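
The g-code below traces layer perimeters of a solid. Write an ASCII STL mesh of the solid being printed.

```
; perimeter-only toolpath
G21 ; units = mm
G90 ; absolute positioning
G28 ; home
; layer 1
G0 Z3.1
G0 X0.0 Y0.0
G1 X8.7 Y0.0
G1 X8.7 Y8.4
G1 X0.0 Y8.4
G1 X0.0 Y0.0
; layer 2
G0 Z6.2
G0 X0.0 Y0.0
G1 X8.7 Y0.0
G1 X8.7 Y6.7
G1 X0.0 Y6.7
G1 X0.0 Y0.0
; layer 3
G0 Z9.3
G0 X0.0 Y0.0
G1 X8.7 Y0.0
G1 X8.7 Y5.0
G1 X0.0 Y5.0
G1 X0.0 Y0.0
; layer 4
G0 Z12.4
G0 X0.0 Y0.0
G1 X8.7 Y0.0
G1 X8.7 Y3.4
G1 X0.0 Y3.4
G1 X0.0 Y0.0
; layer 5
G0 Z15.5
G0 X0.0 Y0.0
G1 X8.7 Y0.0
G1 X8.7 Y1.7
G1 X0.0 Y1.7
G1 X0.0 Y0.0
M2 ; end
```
solid part
  facet normal 0.0000 0.0000 -1.0000
    outer loop
      vertex 8.7 10.1 0.0
      vertex 8.7 0.0 0.0
      vertex 0.0 0.0 0.0
    endloop
  endfacet
  facet normal 0.0000 0.0000 -1.0000
    outer loop
      vertex 0.0 10.1 0.0
      vertex 8.7 10.1 0.0
      vertex 0.0 0.0 0.0
    endloop
  endfacet
  facet normal 0.0000 -1.0000 0.0000
    outer loop
      vertex 0.0 0.0 0.0
      vertex 8.7 0.0 0.0
      vertex 8.7 0.0 18.6
    endloop
  endfacet
  facet normal 0.0000 -1.0000 0.0000
    outer loop
      vertex 0.0 0.0 0.0
      vertex 8.7 0.0 18.6
      vertex 0.0 0.0 18.6
    endloop
  endfacet
  facet normal 0.0000 0.8788 0.4772
    outer loop
      vertex 0.0 0.0 18.6
      vertex 8.7 0.0 18.6
      vertex 8.7 10.1 0.0
    endloop
  endfacet
  facet normal 0.0000 0.8788 0.4772
    outer loop
      vertex 0.0 0.0 18.6
      vertex 8.7 10.1 0.0
      vertex 0.0 10.1 0.0
    endloop
  endfacet
  facet normal -1.0000 0.0000 0.0000
    outer loop
      vertex 0.0 0.0 18.6
      vertex 0.0 10.1 0.0
      vertex 0.0 0.0 0.0
    endloop
  endfacet
  facet normal 1.0000 0.0000 0.0000
    outer loop
      vertex 8.7 0.0 0.0
      vertex 8.7 10.1 0.0
      vertex 8.7 0.0 18.6
    endloop
  endfacet
endsolid part

The G0 Z moves step by Δz≈3.1 mm. The G1 loops shrink linearly with z, so the solid tapers from its base footprint up to z≈18.6. Closing with a flat bottom cap and the tapered top and triangulating gives 8 facets — a wedge (ramp): 8.7 × 10.1 mm base, rising to 18.6 mm along the y=0 edge and sloping linearly to z=0 at y=10.1.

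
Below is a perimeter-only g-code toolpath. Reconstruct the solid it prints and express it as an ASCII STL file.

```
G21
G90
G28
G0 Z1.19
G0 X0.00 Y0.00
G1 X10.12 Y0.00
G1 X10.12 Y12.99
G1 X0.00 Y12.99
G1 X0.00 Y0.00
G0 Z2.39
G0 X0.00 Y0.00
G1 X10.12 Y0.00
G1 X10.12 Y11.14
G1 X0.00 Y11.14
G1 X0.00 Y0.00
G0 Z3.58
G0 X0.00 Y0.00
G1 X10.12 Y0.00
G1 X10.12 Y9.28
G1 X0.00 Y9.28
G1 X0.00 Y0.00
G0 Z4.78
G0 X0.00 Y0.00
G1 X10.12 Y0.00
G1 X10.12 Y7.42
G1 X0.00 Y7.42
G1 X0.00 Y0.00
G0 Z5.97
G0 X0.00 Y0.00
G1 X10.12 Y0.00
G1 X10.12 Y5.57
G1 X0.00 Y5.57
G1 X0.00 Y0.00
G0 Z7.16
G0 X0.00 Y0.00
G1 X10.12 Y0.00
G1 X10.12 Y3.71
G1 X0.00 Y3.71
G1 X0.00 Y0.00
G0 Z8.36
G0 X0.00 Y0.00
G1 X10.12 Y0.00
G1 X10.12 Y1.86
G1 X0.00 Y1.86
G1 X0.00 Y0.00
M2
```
solid part
  facet normal 0.0000 0.0000 -1.0000
    outer loop
      vertex 10.12 14.85 0.00
      vertex 10.12 0.00 0.00
      vertex 0.00 0.00 0.00
    endloop
  endfacet
  facet normal 0.0000 0.0000 -1.0000
    outer loop
      vertex 0.00 14.85 0.00
      vertex 10.12 14.85 0.00
      vertex 0.00 0.00 0.00
    endloop
  endfacet
  facet normal 0.0000 -1.0000 0.0000
    outer loop
      vertex 0.00 0.00 0.00
      vertex 10.12 0.00 0.00
      vertex 10.12 0.00 9.55
    endloop
  endfacet
  facet normal 0.0000 -1.0000 0.0000
    outer loop
      vertex 0.00 0.00 0.00
      vertex 10.12 0.00 9.55
      vertex 0.00 0.00 9.55
    endloop
  endfacet
  facet normal 0.0000 0.5409 0.8411
    outer loop
      vertex 0.00 0.00 9.55
      vertex 10.12 0.00 9.55
      vertex 10.12 14.85 0.00
    endloop
  endfacet
  facet normal 0.0000 0.5409 0.8411
    outer loop
      vertex 0.00 0.00 9.55
      vertex 10.12 14.85 0.00
      vertex 0.00 14.85 0.00
    endloop
  endfacet
  facet normal -1.0000 0.0000 0.0000
    outer loop
      vertex 0.00 0.00 9.55
      vertex 0.00 14.85 0.00
      vertex 0.00 0.00 0.00
    endloop
  endfacet
  facet normal 1.0000 0.0000 0.0000
    outer loop
      vertex 10.12 0.00 0.00
      vertex 10.12 14.85 0.00
      vertex 10.12 0.00 9.55
    endloop
  endfacet
endsolid part

The G0 Z moves step by Δz≈1.19 mm. The G1 loops shrink linearly with z, so the solid tapers from its base footprint up to z≈9.55. Closing with a flat bottom cap and the tapered top and triangulating gives 8 facets — a wedge (ramp): 10.1 × 14.8 mm base, rising to 9.55 mm along the y=0 edge and sloping linearly to z=0 at y=14.8.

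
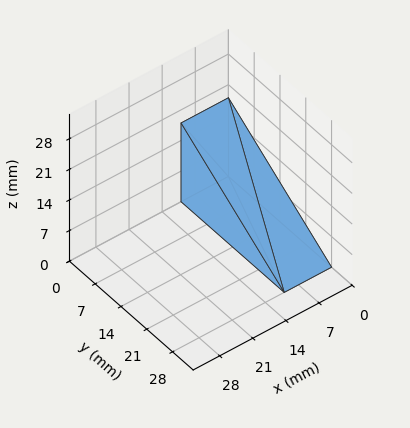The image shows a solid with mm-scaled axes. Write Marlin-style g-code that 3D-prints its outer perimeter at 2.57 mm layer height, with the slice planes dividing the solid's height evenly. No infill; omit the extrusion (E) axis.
Reading the render: the shape is a wedge (ramp): 10 × 28 mm base, rising to 18 mm along the y=0 edge and sloping linearly to z=0 at y=28 (dimensions read to the nearest mm from the axis ticks). For the g-code, the solid's height is divided into equal slices at the stated Δz and each level perimeter traced with G1 moves after a G0 lift.

; perimeter-only toolpath
G21 ; units = mm
G90 ; absolute positioning
G28 ; home
; layer 1
G0 Z2.57
G0 X0.00 Y0.00
G1 X10.00 Y0.00
G1 X10.00 Y24.00
G1 X0.00 Y24.00
G1 X0.00 Y0.00
; layer 2
G0 Z5.14
G0 X0.00 Y0.00
G1 X10.00 Y0.00
G1 X10.00 Y20.00
G1 X0.00 Y20.00
G1 X0.00 Y0.00
; layer 3
G0 Z7.71
G0 X0.00 Y0.00
G1 X10.00 Y0.00
G1 X10.00 Y16.00
G1 X0.00 Y16.00
G1 X0.00 Y0.00
; layer 4
G0 Z10.29
G0 X0.00 Y0.00
G1 X10.00 Y0.00
G1 X10.00 Y12.00
G1 X0.00 Y12.00
G1 X0.00 Y0.00
; layer 5
G0 Z12.86
G0 X0.00 Y0.00
G1 X10.00 Y0.00
G1 X10.00 Y8.00
G1 X0.00 Y8.00
G1 X0.00 Y0.00
; layer 6
G0 Z15.43
G0 X0.00 Y0.00
G1 X10.00 Y0.00
G1 X10.00 Y4.00
G1 X0.00 Y4.00
G1 X0.00 Y0.00
M2 ; end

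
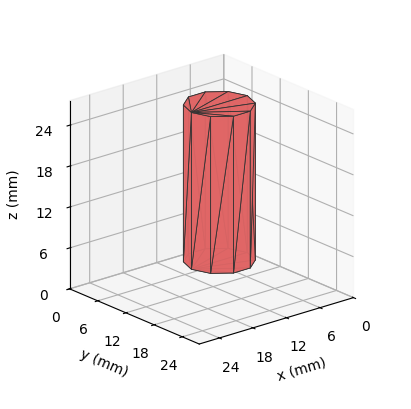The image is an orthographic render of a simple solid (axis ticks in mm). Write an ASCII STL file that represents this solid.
Reading the render: the shape is a regular 10-sided prism (a cylinder approximated with 10 flat sides), circumscribed radius ≈ 5 mm, height ≈ 23 mm (dimensions read to the nearest mm from the axis ticks). For the STL, each face is triangulated and given an outward normal.

solid part
  facet normal 0.0000 0.0000 -1.0000
    outer loop
      vertex 6.5 9.8 0.0
      vertex 9.0 7.9 0.0
      vertex 10.0 5.0 0.0
    endloop
  endfacet
  facet normal 0.0000 0.0000 -1.0000
    outer loop
      vertex 3.5 9.8 0.0
      vertex 6.5 9.8 0.0
      vertex 10.0 5.0 0.0
    endloop
  endfacet
  facet normal 0.0000 0.0000 -1.0000
    outer loop
      vertex 1.0 7.9 0.0
      vertex 3.5 9.8 0.0
      vertex 10.0 5.0 0.0
    endloop
  endfacet
  facet normal 0.0000 0.0000 -1.0000
    outer loop
      vertex 0.0 5.0 0.0
      vertex 1.0 7.9 0.0
      vertex 10.0 5.0 0.0
    endloop
  endfacet
  facet normal 0.0000 0.0000 -1.0000
    outer loop
      vertex 1.0 2.1 0.0
      vertex 0.0 5.0 0.0
      vertex 10.0 5.0 0.0
    endloop
  endfacet
  facet normal 0.0000 0.0000 -1.0000
    outer loop
      vertex 3.5 0.2 0.0
      vertex 1.0 2.1 0.0
      vertex 10.0 5.0 0.0
    endloop
  endfacet
  facet normal 0.0000 0.0000 -1.0000
    outer loop
      vertex 6.5 0.2 0.0
      vertex 3.5 0.2 0.0
      vertex 10.0 5.0 0.0
    endloop
  endfacet
  facet normal 0.0000 0.0000 -1.0000
    outer loop
      vertex 9.0 2.1 0.0
      vertex 6.5 0.2 0.0
      vertex 10.0 5.0 0.0
    endloop
  endfacet
  facet normal 0.0000 0.0000 1.0000
    outer loop
      vertex 10.0 5.0 23.0
      vertex 9.0 7.9 23.0
      vertex 6.5 9.8 23.0
    endloop
  endfacet
  facet normal 0.0000 0.0000 1.0000
    outer loop
      vertex 10.0 5.0 23.0
      vertex 6.5 9.8 23.0
      vertex 3.5 9.8 23.0
    endloop
  endfacet
  facet normal 0.0000 0.0000 1.0000
    outer loop
      vertex 10.0 5.0 23.0
      vertex 3.5 9.8 23.0
      vertex 1.0 7.9 23.0
    endloop
  endfacet
  facet normal 0.0000 0.0000 1.0000
    outer loop
      vertex 10.0 5.0 23.0
      vertex 1.0 7.9 23.0
      vertex 0.0 5.0 23.0
    endloop
  endfacet
  facet normal 0.0000 0.0000 1.0000
    outer loop
      vertex 10.0 5.0 23.0
      vertex 0.0 5.0 23.0
      vertex 1.0 2.1 23.0
    endloop
  endfacet
  facet normal 0.0000 0.0000 1.0000
    outer loop
      vertex 10.0 5.0 23.0
      vertex 1.0 2.1 23.0
      vertex 3.5 0.2 23.0
    endloop
  endfacet
  facet normal 0.0000 0.0000 1.0000
    outer loop
      vertex 10.0 5.0 23.0
      vertex 3.5 0.2 23.0
      vertex 6.5 0.2 23.0
    endloop
  endfacet
  facet normal 0.0000 0.0000 1.0000
    outer loop
      vertex 10.0 5.0 23.0
      vertex 6.5 0.2 23.0
      vertex 9.0 2.1 23.0
    endloop
  endfacet
  facet normal 0.9454 0.3260 0.0000
    outer loop
      vertex 10.0 5.0 0.0
      vertex 9.0 7.9 0.0
      vertex 9.0 7.9 23.0
    endloop
  endfacet
  facet normal 0.9454 0.3260 0.0000
    outer loop
      vertex 10.0 5.0 0.0
      vertex 9.0 7.9 23.0
      vertex 10.0 5.0 23.0
    endloop
  endfacet
  facet normal 0.6051 0.7962 0.0000
    outer loop
      vertex 9.0 7.9 0.0
      vertex 6.5 9.8 0.0
      vertex 6.5 9.8 23.0
    endloop
  endfacet
  facet normal 0.6051 0.7962 0.0000
    outer loop
      vertex 9.0 7.9 0.0
      vertex 6.5 9.8 23.0
      vertex 9.0 7.9 23.0
    endloop
  endfacet
  facet normal 0.0000 1.0000 0.0000
    outer loop
      vertex 6.5 9.8 0.0
      vertex 3.5 9.8 0.0
      vertex 3.5 9.8 23.0
    endloop
  endfacet
  facet normal 0.0000 1.0000 0.0000
    outer loop
      vertex 6.5 9.8 0.0
      vertex 3.5 9.8 23.0
      vertex 6.5 9.8 23.0
    endloop
  endfacet
  facet normal -0.6051 0.7962 0.0000
    outer loop
      vertex 3.5 9.8 0.0
      vertex 1.0 7.9 0.0
      vertex 1.0 7.9 23.0
    endloop
  endfacet
  facet normal -0.6051 0.7962 0.0000
    outer loop
      vertex 3.5 9.8 0.0
      vertex 1.0 7.9 23.0
      vertex 3.5 9.8 23.0
    endloop
  endfacet
  facet normal -0.9454 0.3260 0.0000
    outer loop
      vertex 1.0 7.9 0.0
      vertex 0.0 5.0 0.0
      vertex 0.0 5.0 23.0
    endloop
  endfacet
  facet normal -0.9454 0.3260 0.0000
    outer loop
      vertex 1.0 7.9 0.0
      vertex 0.0 5.0 23.0
      vertex 1.0 7.9 23.0
    endloop
  endfacet
  facet normal -0.9454 -0.3260 0.0000
    outer loop
      vertex 0.0 5.0 0.0
      vertex 1.0 2.1 0.0
      vertex 1.0 2.1 23.0
    endloop
  endfacet
  facet normal -0.9454 -0.3260 0.0000
    outer loop
      vertex 0.0 5.0 0.0
      vertex 1.0 2.1 23.0
      vertex 0.0 5.0 23.0
    endloop
  endfacet
  facet normal -0.6051 -0.7962 0.0000
    outer loop
      vertex 1.0 2.1 0.0
      vertex 3.5 0.2 0.0
      vertex 3.5 0.2 23.0
    endloop
  endfacet
  facet normal -0.6051 -0.7962 0.0000
    outer loop
      vertex 1.0 2.1 0.0
      vertex 3.5 0.2 23.0
      vertex 1.0 2.1 23.0
    endloop
  endfacet
  facet normal 0.0000 -1.0000 0.0000
    outer loop
      vertex 3.5 0.2 0.0
      vertex 6.5 0.2 0.0
      vertex 6.5 0.2 23.0
    endloop
  endfacet
  facet normal 0.0000 -1.0000 0.0000
    outer loop
      vertex 3.5 0.2 0.0
      vertex 6.5 0.2 23.0
      vertex 3.5 0.2 23.0
    endloop
  endfacet
  facet normal 0.6051 -0.7962 0.0000
    outer loop
      vertex 6.5 0.2 0.0
      vertex 9.0 2.1 0.0
      vertex 9.0 2.1 23.0
    endloop
  endfacet
  facet normal 0.6051 -0.7962 0.0000
    outer loop
      vertex 6.5 0.2 0.0
      vertex 9.0 2.1 23.0
      vertex 6.5 0.2 23.0
    endloop
  endfacet
  facet normal 0.9454 -0.3260 0.0000
    outer loop
      vertex 9.0 2.1 0.0
      vertex 10.0 5.0 0.0
      vertex 10.0 5.0 23.0
    endloop
  endfacet
  facet normal 0.9454 -0.3260 0.0000
    outer loop
      vertex 9.0 2.1 0.0
      vertex 10.0 5.0 23.0
      vertex 9.0 2.1 23.0
    endloop
  endfacet
endsolid part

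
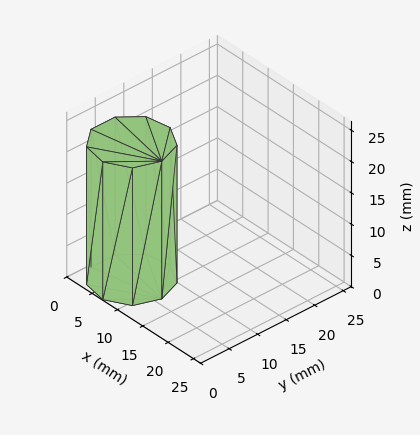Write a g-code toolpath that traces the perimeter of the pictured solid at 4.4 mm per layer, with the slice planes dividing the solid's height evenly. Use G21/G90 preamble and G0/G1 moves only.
Reading the render: the shape is a regular 9-sided prism (a cylinder approximated with 9 flat sides), circumscribed radius ≈ 6 mm, height ≈ 22 mm (dimensions read to the nearest mm from the axis ticks). For the g-code, the solid's height is divided into equal slices at the stated Δz and each level perimeter traced with G1 moves after a G0 lift.

; perimeter-only toolpath
G21 ; units = mm
G90 ; absolute positioning
G28 ; home
; layer 1
G0 Z4.4
G0 X12.0 Y6.0
G1 X10.6 Y9.9
G1 X7.0 Y11.9
G1 X3.0 Y11.2
G1 X0.4 Y8.1
G1 X0.4 Y3.9
G1 X3.0 Y0.8
G1 X7.0 Y0.1
G1 X10.6 Y2.1
G1 X12.0 Y6.0
; layer 2
G0 Z8.8
G0 X12.0 Y6.0
G1 X10.6 Y9.9
G1 X7.0 Y11.9
G1 X3.0 Y11.2
G1 X0.4 Y8.1
G1 X0.4 Y3.9
G1 X3.0 Y0.8
G1 X7.0 Y0.1
G1 X10.6 Y2.1
G1 X12.0 Y6.0
; layer 3
G0 Z13.2
G0 X12.0 Y6.0
G1 X10.6 Y9.9
G1 X7.0 Y11.9
G1 X3.0 Y11.2
G1 X0.4 Y8.1
G1 X0.4 Y3.9
G1 X3.0 Y0.8
G1 X7.0 Y0.1
G1 X10.6 Y2.1
G1 X12.0 Y6.0
; layer 4
G0 Z17.6
G0 X12.0 Y6.0
G1 X10.6 Y9.9
G1 X7.0 Y11.9
G1 X3.0 Y11.2
G1 X0.4 Y8.1
G1 X0.4 Y3.9
G1 X3.0 Y0.8
G1 X7.0 Y0.1
G1 X10.6 Y2.1
G1 X12.0 Y6.0
; layer 5
G0 Z22.0
G0 X12.0 Y6.0
G1 X10.6 Y9.9
G1 X7.0 Y11.9
G1 X3.0 Y11.2
G1 X0.4 Y8.1
G1 X0.4 Y3.9
G1 X3.0 Y0.8
G1 X7.0 Y0.1
G1 X10.6 Y2.1
G1 X12.0 Y6.0
M2 ; end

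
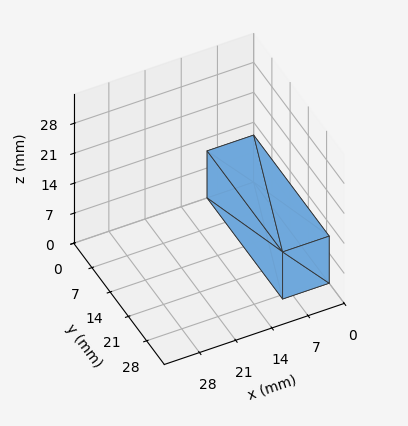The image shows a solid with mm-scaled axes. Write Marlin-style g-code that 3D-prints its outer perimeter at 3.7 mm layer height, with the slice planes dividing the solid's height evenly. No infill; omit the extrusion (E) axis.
Reading the render: the shape is a rectangular box, roughly 9 × 29 mm footprint and 11 mm tall (dimensions read to the nearest mm from the axis ticks). For the g-code, the solid's height is divided into equal slices at the stated Δz and each level perimeter traced with G1 moves after a G0 lift.

; perimeter-only toolpath
G21 ; units = mm
G90 ; absolute positioning
G28 ; home
; layer 1
G0 Z3.7
G0 X0.0 Y0.0
G1 X9.0 Y0.0
G1 X9.0 Y29.0
G1 X0.0 Y29.0
G1 X0.0 Y0.0
; layer 2
G0 Z7.3
G0 X0.0 Y0.0
G1 X9.0 Y0.0
G1 X9.0 Y29.0
G1 X0.0 Y29.0
G1 X0.0 Y0.0
; layer 3
G0 Z11.0
G0 X0.0 Y0.0
G1 X9.0 Y0.0
G1 X9.0 Y29.0
G1 X0.0 Y29.0
G1 X0.0 Y0.0
M2 ; end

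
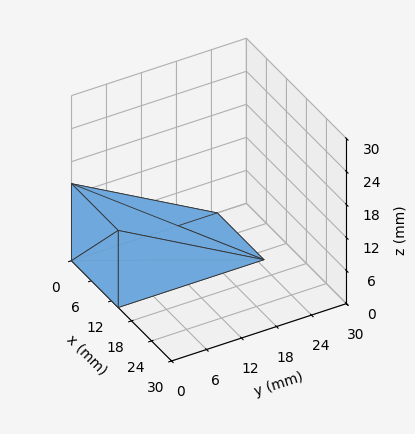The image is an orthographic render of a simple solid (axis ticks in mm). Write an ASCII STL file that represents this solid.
Reading the render: the shape is a wedge (ramp): 14 × 25 mm base, rising to 14 mm along the y=0 edge and sloping linearly to z=0 at y=25 (dimensions read to the nearest mm from the axis ticks). For the STL, each face is triangulated and given an outward normal.

solid part
  facet normal 0.0000 0.0000 -1.0000
    outer loop
      vertex 14.000 25.000 0.000
      vertex 14.000 0.000 0.000
      vertex 0.000 0.000 0.000
    endloop
  endfacet
  facet normal 0.0000 0.0000 -1.0000
    outer loop
      vertex 0.000 25.000 0.000
      vertex 14.000 25.000 0.000
      vertex 0.000 0.000 0.000
    endloop
  endfacet
  facet normal 0.0000 -1.0000 0.0000
    outer loop
      vertex 0.000 0.000 0.000
      vertex 14.000 0.000 0.000
      vertex 14.000 0.000 14.000
    endloop
  endfacet
  facet normal 0.0000 -1.0000 0.0000
    outer loop
      vertex 0.000 0.000 0.000
      vertex 14.000 0.000 14.000
      vertex 0.000 0.000 14.000
    endloop
  endfacet
  facet normal 0.0000 0.4886 0.8725
    outer loop
      vertex 0.000 0.000 14.000
      vertex 14.000 0.000 14.000
      vertex 14.000 25.000 0.000
    endloop
  endfacet
  facet normal 0.0000 0.4886 0.8725
    outer loop
      vertex 0.000 0.000 14.000
      vertex 14.000 25.000 0.000
      vertex 0.000 25.000 0.000
    endloop
  endfacet
  facet normal -1.0000 0.0000 0.0000
    outer loop
      vertex 0.000 0.000 14.000
      vertex 0.000 25.000 0.000
      vertex 0.000 0.000 0.000
    endloop
  endfacet
  facet normal 1.0000 0.0000 0.0000
    outer loop
      vertex 14.000 0.000 0.000
      vertex 14.000 25.000 0.000
      vertex 14.000 0.000 14.000
    endloop
  endfacet
endsolid part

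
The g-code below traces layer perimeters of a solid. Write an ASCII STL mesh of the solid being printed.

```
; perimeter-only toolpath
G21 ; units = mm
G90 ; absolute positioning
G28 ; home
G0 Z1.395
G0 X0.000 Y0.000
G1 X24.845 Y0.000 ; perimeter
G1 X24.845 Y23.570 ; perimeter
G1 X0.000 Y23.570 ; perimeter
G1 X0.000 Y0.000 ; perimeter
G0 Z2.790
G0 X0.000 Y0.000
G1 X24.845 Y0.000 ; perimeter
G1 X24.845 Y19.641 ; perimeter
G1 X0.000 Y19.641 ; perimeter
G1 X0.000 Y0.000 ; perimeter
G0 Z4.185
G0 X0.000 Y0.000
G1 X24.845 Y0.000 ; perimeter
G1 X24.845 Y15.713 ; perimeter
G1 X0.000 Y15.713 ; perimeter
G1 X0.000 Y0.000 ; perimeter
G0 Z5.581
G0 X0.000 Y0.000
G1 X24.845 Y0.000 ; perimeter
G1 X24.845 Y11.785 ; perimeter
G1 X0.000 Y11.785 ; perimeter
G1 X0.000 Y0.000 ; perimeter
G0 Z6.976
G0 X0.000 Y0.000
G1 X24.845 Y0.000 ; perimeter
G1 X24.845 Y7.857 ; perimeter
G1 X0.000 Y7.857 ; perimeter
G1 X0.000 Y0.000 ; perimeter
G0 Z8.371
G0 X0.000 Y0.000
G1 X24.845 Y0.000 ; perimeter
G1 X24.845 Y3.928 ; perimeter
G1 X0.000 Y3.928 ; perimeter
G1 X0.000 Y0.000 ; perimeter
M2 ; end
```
solid part
  facet normal 0.0000 0.0000 -1.0000
    outer loop
      vertex 24.845 27.498 0.000
      vertex 24.845 0.000 0.000
      vertex 0.000 0.000 0.000
    endloop
  endfacet
  facet normal 0.0000 0.0000 -1.0000
    outer loop
      vertex 0.000 27.498 0.000
      vertex 24.845 27.498 0.000
      vertex 0.000 0.000 0.000
    endloop
  endfacet
  facet normal 0.0000 -1.0000 0.0000
    outer loop
      vertex 0.000 0.000 0.000
      vertex 24.845 0.000 0.000
      vertex 24.845 0.000 9.766
    endloop
  endfacet
  facet normal 0.0000 -1.0000 0.0000
    outer loop
      vertex 0.000 0.000 0.000
      vertex 24.845 0.000 9.766
      vertex 0.000 0.000 9.766
    endloop
  endfacet
  facet normal 0.0000 0.3347 0.9423
    outer loop
      vertex 0.000 0.000 9.766
      vertex 24.845 0.000 9.766
      vertex 24.845 27.498 0.000
    endloop
  endfacet
  facet normal 0.0000 0.3347 0.9423
    outer loop
      vertex 0.000 0.000 9.766
      vertex 24.845 27.498 0.000
      vertex 0.000 27.498 0.000
    endloop
  endfacet
  facet normal -1.0000 0.0000 0.0000
    outer loop
      vertex 0.000 0.000 9.766
      vertex 0.000 27.498 0.000
      vertex 0.000 0.000 0.000
    endloop
  endfacet
  facet normal 1.0000 0.0000 0.0000
    outer loop
      vertex 24.845 0.000 0.000
      vertex 24.845 27.498 0.000
      vertex 24.845 0.000 9.766
    endloop
  endfacet
endsolid part

The G0 Z moves step by Δz≈1.395 mm. The G1 loops shrink linearly with z, so the solid tapers from its base footprint up to z≈9.77. Closing with a flat bottom cap and the tapered top and triangulating gives 8 facets — a wedge (ramp): 24.8 × 27.5 mm base, rising to 9.77 mm along the y=0 edge and sloping linearly to z=0 at y=27.5.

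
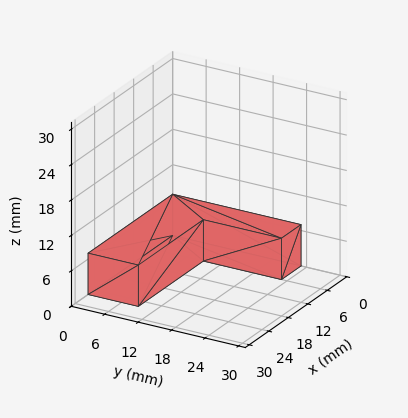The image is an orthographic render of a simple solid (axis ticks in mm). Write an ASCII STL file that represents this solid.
Reading the render: the shape is an L-shaped prism: outer 26 × 23 mm, arm thicknesses ≈ 9 mm (horizontal) and 6 mm (vertical), extruded 7 mm in z (dimensions read to the nearest mm from the axis ticks). For the STL, each face is triangulated and given an outward normal.

solid part
  facet normal 0.0000 0.0000 -1.0000
    outer loop
      vertex 26.000 9.000 0.000
      vertex 26.000 0.000 0.000
      vertex 0.000 0.000 0.000
    endloop
  endfacet
  facet normal 0.0000 0.0000 -1.0000
    outer loop
      vertex 6.000 9.000 0.000
      vertex 26.000 9.000 0.000
      vertex 0.000 0.000 0.000
    endloop
  endfacet
  facet normal 0.0000 0.0000 -1.0000
    outer loop
      vertex 6.000 23.000 0.000
      vertex 6.000 9.000 0.000
      vertex 0.000 0.000 0.000
    endloop
  endfacet
  facet normal 0.0000 0.0000 -1.0000
    outer loop
      vertex 0.000 23.000 0.000
      vertex 6.000 23.000 0.000
      vertex 0.000 0.000 0.000
    endloop
  endfacet
  facet normal 0.0000 0.0000 1.0000
    outer loop
      vertex 0.000 0.000 7.000
      vertex 26.000 0.000 7.000
      vertex 26.000 9.000 7.000
    endloop
  endfacet
  facet normal 0.0000 0.0000 1.0000
    outer loop
      vertex 0.000 0.000 7.000
      vertex 26.000 9.000 7.000
      vertex 6.000 9.000 7.000
    endloop
  endfacet
  facet normal 0.0000 0.0000 1.0000
    outer loop
      vertex 0.000 0.000 7.000
      vertex 6.000 9.000 7.000
      vertex 6.000 23.000 7.000
    endloop
  endfacet
  facet normal 0.0000 0.0000 1.0000
    outer loop
      vertex 0.000 0.000 7.000
      vertex 6.000 23.000 7.000
      vertex 0.000 23.000 7.000
    endloop
  endfacet
  facet normal 0.0000 -1.0000 0.0000
    outer loop
      vertex 0.000 0.000 0.000
      vertex 26.000 0.000 0.000
      vertex 26.000 0.000 7.000
    endloop
  endfacet
  facet normal 0.0000 -1.0000 0.0000
    outer loop
      vertex 0.000 0.000 0.000
      vertex 26.000 0.000 7.000
      vertex 0.000 0.000 7.000
    endloop
  endfacet
  facet normal 1.0000 0.0000 0.0000
    outer loop
      vertex 26.000 0.000 0.000
      vertex 26.000 9.000 0.000
      vertex 26.000 9.000 7.000
    endloop
  endfacet
  facet normal 1.0000 0.0000 0.0000
    outer loop
      vertex 26.000 0.000 0.000
      vertex 26.000 9.000 7.000
      vertex 26.000 0.000 7.000
    endloop
  endfacet
  facet normal 0.0000 1.0000 0.0000
    outer loop
      vertex 26.000 9.000 0.000
      vertex 6.000 9.000 0.000
      vertex 6.000 9.000 7.000
    endloop
  endfacet
  facet normal 0.0000 1.0000 0.0000
    outer loop
      vertex 26.000 9.000 0.000
      vertex 6.000 9.000 7.000
      vertex 26.000 9.000 7.000
    endloop
  endfacet
  facet normal 1.0000 0.0000 0.0000
    outer loop
      vertex 6.000 9.000 0.000
      vertex 6.000 23.000 0.000
      vertex 6.000 23.000 7.000
    endloop
  endfacet
  facet normal 1.0000 0.0000 0.0000
    outer loop
      vertex 6.000 9.000 0.000
      vertex 6.000 23.000 7.000
      vertex 6.000 9.000 7.000
    endloop
  endfacet
  facet normal 0.0000 1.0000 0.0000
    outer loop
      vertex 6.000 23.000 0.000
      vertex 0.000 23.000 0.000
      vertex 0.000 23.000 7.000
    endloop
  endfacet
  facet normal 0.0000 1.0000 0.0000
    outer loop
      vertex 6.000 23.000 0.000
      vertex 0.000 23.000 7.000
      vertex 6.000 23.000 7.000
    endloop
  endfacet
  facet normal -1.0000 0.0000 0.0000
    outer loop
      vertex 0.000 23.000 0.000
      vertex 0.000 0.000 0.000
      vertex 0.000 0.000 7.000
    endloop
  endfacet
  facet normal -1.0000 0.0000 0.0000
    outer loop
      vertex 0.000 23.000 0.000
      vertex 0.000 0.000 7.000
      vertex 0.000 23.000 7.000
    endloop
  endfacet
endsolid part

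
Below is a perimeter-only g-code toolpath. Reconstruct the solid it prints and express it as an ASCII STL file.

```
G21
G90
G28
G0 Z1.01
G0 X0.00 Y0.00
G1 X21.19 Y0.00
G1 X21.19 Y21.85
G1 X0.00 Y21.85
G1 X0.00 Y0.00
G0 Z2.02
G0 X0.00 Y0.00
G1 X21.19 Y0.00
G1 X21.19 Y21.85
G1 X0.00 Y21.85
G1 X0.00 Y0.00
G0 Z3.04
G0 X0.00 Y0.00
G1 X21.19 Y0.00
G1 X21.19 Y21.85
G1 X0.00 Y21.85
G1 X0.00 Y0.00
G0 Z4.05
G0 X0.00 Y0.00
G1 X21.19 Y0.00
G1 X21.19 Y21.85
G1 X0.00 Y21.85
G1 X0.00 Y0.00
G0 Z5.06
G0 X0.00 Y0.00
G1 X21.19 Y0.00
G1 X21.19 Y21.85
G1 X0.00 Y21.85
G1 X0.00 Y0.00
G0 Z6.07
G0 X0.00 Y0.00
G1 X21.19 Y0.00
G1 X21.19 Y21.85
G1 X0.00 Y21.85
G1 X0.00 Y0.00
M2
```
solid part
  facet normal 0.0000 0.0000 -1.0000
    outer loop
      vertex 21.19 21.85 0.00
      vertex 21.19 0.00 0.00
      vertex 0.00 0.00 0.00
    endloop
  endfacet
  facet normal 0.0000 0.0000 -1.0000
    outer loop
      vertex 0.00 21.85 0.00
      vertex 21.19 21.85 0.00
      vertex 0.00 0.00 0.00
    endloop
  endfacet
  facet normal 0.0000 0.0000 1.0000
    outer loop
      vertex 0.00 0.00 6.07
      vertex 21.19 0.00 6.07
      vertex 21.19 21.85 6.07
    endloop
  endfacet
  facet normal 0.0000 0.0000 1.0000
    outer loop
      vertex 0.00 0.00 6.07
      vertex 21.19 21.85 6.07
      vertex 0.00 21.85 6.07
    endloop
  endfacet
  facet normal 0.0000 -1.0000 0.0000
    outer loop
      vertex 0.00 0.00 0.00
      vertex 21.19 0.00 0.00
      vertex 21.19 0.00 6.07
    endloop
  endfacet
  facet normal 0.0000 -1.0000 0.0000
    outer loop
      vertex 0.00 0.00 0.00
      vertex 21.19 0.00 6.07
      vertex 0.00 0.00 6.07
    endloop
  endfacet
  facet normal 0.0000 1.0000 0.0000
    outer loop
      vertex 21.19 21.85 6.07
      vertex 21.19 21.85 0.00
      vertex 0.00 21.85 0.00
    endloop
  endfacet
  facet normal 0.0000 1.0000 0.0000
    outer loop
      vertex 0.00 21.85 6.07
      vertex 21.19 21.85 6.07
      vertex 0.00 21.85 0.00
    endloop
  endfacet
  facet normal -1.0000 0.0000 0.0000
    outer loop
      vertex 0.00 21.85 6.07
      vertex 0.00 21.85 0.00
      vertex 0.00 0.00 0.00
    endloop
  endfacet
  facet normal -1.0000 0.0000 0.0000
    outer loop
      vertex 0.00 0.00 6.07
      vertex 0.00 21.85 6.07
      vertex 0.00 0.00 0.00
    endloop
  endfacet
  facet normal 1.0000 0.0000 0.0000
    outer loop
      vertex 21.19 0.00 0.00
      vertex 21.19 21.85 0.00
      vertex 21.19 21.85 6.07
    endloop
  endfacet
  facet normal 1.0000 0.0000 0.0000
    outer loop
      vertex 21.19 0.00 0.00
      vertex 21.19 21.85 6.07
      vertex 21.19 0.00 6.07
    endloop
  endfacet
endsolid part

The G0 Z moves step by Δz≈1.01 mm. Every layer's G1 loop is the same polygon, so the solid is a straight extrusion of it from z=0 to z≈6.07. Closing with flat bottom and top caps and triangulating gives 12 facets — a rectangular box, roughly 21.2 × 21.9 mm footprint and 6.07 mm tall.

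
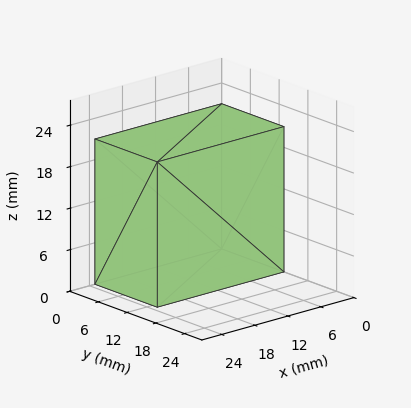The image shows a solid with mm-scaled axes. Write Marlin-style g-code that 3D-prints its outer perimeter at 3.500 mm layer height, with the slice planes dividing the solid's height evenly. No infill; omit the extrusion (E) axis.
Reading the render: the shape is a rectangular box, roughly 23 × 13 mm footprint and 21 mm tall (dimensions read to the nearest mm from the axis ticks). For the g-code, the solid's height is divided into equal slices at the stated Δz and each level perimeter traced with G1 moves after a G0 lift.

; perimeter-only toolpath
G21 ; units = mm
G90 ; absolute positioning
G28 ; home
; layer 1
G0 Z3.500
G0 X0.000 Y0.000
G1 X23.000 Y0.000
G1 X23.000 Y13.000
G1 X0.000 Y13.000
G1 X0.000 Y0.000
; layer 2
G0 Z7.000
G0 X0.000 Y0.000
G1 X23.000 Y0.000
G1 X23.000 Y13.000
G1 X0.000 Y13.000
G1 X0.000 Y0.000
; layer 3
G0 Z10.500
G0 X0.000 Y0.000
G1 X23.000 Y0.000
G1 X23.000 Y13.000
G1 X0.000 Y13.000
G1 X0.000 Y0.000
; layer 4
G0 Z14.000
G0 X0.000 Y0.000
G1 X23.000 Y0.000
G1 X23.000 Y13.000
G1 X0.000 Y13.000
G1 X0.000 Y0.000
; layer 5
G0 Z17.500
G0 X0.000 Y0.000
G1 X23.000 Y0.000
G1 X23.000 Y13.000
G1 X0.000 Y13.000
G1 X0.000 Y0.000
; layer 6
G0 Z21.000
G0 X0.000 Y0.000
G1 X23.000 Y0.000
G1 X23.000 Y13.000
G1 X0.000 Y13.000
G1 X0.000 Y0.000
M2 ; end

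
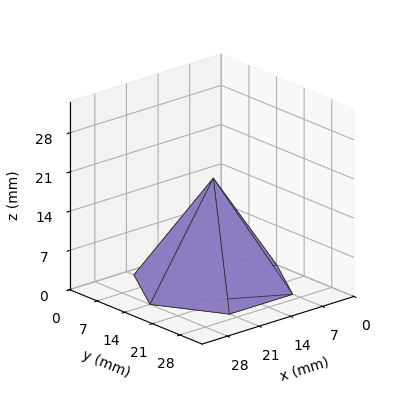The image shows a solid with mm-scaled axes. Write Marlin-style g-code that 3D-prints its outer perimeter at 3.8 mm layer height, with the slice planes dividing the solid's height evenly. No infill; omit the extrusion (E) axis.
Reading the render: the shape is a regular 6-sided pyramid, base circumscribed radius ≈ 14 mm, apex at z ≈ 19 mm (dimensions read to the nearest mm from the axis ticks). For the g-code, the solid's height is divided into equal slices at the stated Δz and each level perimeter traced with G1 moves after a G0 lift.

; perimeter-only toolpath
G21 ; units = mm
G90 ; absolute positioning
G28 ; home
; layer 1
G0 Z3.8
G0 X25.2 Y14.0
G1 X19.6 Y23.7
G1 X8.4 Y23.7
G1 X2.8 Y14.0
G1 X8.4 Y4.3
G1 X19.6 Y4.3
G1 X25.2 Y14.0
; layer 2
G0 Z7.6
G0 X22.4 Y14.0
G1 X18.2 Y21.3
G1 X9.8 Y21.3
G1 X5.6 Y14.0
G1 X9.8 Y6.7
G1 X18.2 Y6.7
G1 X22.4 Y14.0
; layer 3
G0 Z11.4
G0 X19.6 Y14.0
G1 X16.8 Y18.8
G1 X11.2 Y18.8
G1 X8.4 Y14.0
G1 X11.2 Y9.2
G1 X16.8 Y9.2
G1 X19.6 Y14.0
; layer 4
G0 Z15.2
G0 X16.8 Y14.0
G1 X15.4 Y16.4
G1 X12.6 Y16.4
G1 X11.2 Y14.0
G1 X12.6 Y11.6
G1 X15.4 Y11.6
G1 X16.8 Y14.0
M2 ; end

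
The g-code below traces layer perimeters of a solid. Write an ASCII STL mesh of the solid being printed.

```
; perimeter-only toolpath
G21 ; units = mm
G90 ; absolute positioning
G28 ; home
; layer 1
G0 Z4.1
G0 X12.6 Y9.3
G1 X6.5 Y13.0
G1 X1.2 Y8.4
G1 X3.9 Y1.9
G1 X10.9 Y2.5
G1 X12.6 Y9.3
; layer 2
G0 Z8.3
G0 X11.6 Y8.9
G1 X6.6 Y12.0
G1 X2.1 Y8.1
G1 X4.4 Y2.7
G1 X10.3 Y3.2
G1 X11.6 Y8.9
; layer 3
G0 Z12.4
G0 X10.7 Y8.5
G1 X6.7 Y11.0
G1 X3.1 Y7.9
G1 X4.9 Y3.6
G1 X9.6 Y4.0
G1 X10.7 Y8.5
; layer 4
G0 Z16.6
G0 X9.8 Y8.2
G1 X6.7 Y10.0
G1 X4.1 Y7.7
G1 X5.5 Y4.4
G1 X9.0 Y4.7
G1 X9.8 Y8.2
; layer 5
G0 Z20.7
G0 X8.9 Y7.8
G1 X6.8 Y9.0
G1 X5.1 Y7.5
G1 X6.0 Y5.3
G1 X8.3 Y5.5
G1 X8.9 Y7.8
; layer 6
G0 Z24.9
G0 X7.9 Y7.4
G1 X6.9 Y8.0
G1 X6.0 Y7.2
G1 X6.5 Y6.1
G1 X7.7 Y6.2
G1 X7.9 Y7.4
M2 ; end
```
solid part
  facet normal 0.0000 0.0000 -1.0000
    outer loop
      vertex 0.2 8.6 0.0
      vertex 6.4 14.0 0.0
      vertex 13.5 9.7 0.0
    endloop
  endfacet
  facet normal 0.0000 0.0000 -1.0000
    outer loop
      vertex 3.4 1.0 0.0
      vertex 0.2 8.6 0.0
      vertex 13.5 9.7 0.0
    endloop
  endfacet
  facet normal 0.0000 0.0000 -1.0000
    outer loop
      vertex 11.6 1.7 0.0
      vertex 3.4 1.0 0.0
      vertex 13.5 9.7 0.0
    endloop
  endfacet
  facet normal 0.5084 0.8394 0.1921
    outer loop
      vertex 13.5 9.7 0.0
      vertex 6.4 14.0 0.0
      vertex 7.0 7.0 29.0
    endloop
  endfacet
  facet normal -0.6446 0.7401 0.1920
    outer loop
      vertex 6.4 14.0 0.0
      vertex 0.2 8.6 0.0
      vertex 7.0 7.0 29.0
    endloop
  endfacet
  facet normal -0.9046 -0.3809 0.1911
    outer loop
      vertex 0.2 8.6 0.0
      vertex 3.4 1.0 0.0
      vertex 7.0 7.0 29.0
    endloop
  endfacet
  facet normal 0.0835 -0.9778 0.1920
    outer loop
      vertex 3.4 1.0 0.0
      vertex 11.6 1.7 0.0
      vertex 7.0 7.0 29.0
    endloop
  endfacet
  facet normal 0.9547 -0.2267 0.1929
    outer loop
      vertex 11.6 1.7 0.0
      vertex 13.5 9.7 0.0
      vertex 7.0 7.0 29.0
    endloop
  endfacet
endsolid part

The G0 Z moves step by Δz≈4.1 mm. The G1 loops shrink linearly with z, so the solid tapers from its base footprint up to z≈29. Closing with a flat bottom cap and the tapered top and triangulating gives 8 facets — a regular 5-sided pyramid, base circumscribed radius ≈ 7 mm, apex at z ≈ 29 mm.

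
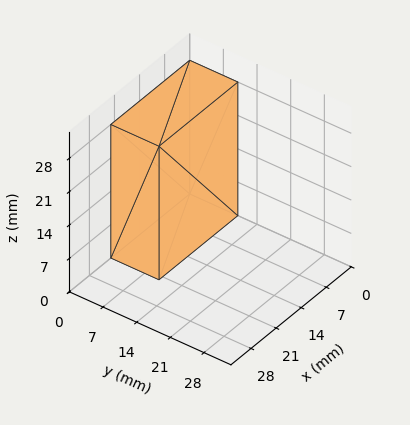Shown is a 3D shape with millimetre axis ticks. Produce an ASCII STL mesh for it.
Reading the render: the shape is a rectangular box, roughly 22 × 10 mm footprint and 28 mm tall (dimensions read to the nearest mm from the axis ticks). For the STL, each face is triangulated and given an outward normal.

solid part
  facet normal 0.0000 0.0000 -1.0000
    outer loop
      vertex 22.0 10.0 0.0
      vertex 22.0 0.0 0.0
      vertex 0.0 0.0 0.0
    endloop
  endfacet
  facet normal 0.0000 0.0000 -1.0000
    outer loop
      vertex 0.0 10.0 0.0
      vertex 22.0 10.0 0.0
      vertex 0.0 0.0 0.0
    endloop
  endfacet
  facet normal 0.0000 0.0000 1.0000
    outer loop
      vertex 0.0 0.0 28.0
      vertex 22.0 0.0 28.0
      vertex 22.0 10.0 28.0
    endloop
  endfacet
  facet normal 0.0000 0.0000 1.0000
    outer loop
      vertex 0.0 0.0 28.0
      vertex 22.0 10.0 28.0
      vertex 0.0 10.0 28.0
    endloop
  endfacet
  facet normal 0.0000 -1.0000 0.0000
    outer loop
      vertex 0.0 0.0 0.0
      vertex 22.0 0.0 0.0
      vertex 22.0 0.0 28.0
    endloop
  endfacet
  facet normal 0.0000 -1.0000 0.0000
    outer loop
      vertex 0.0 0.0 0.0
      vertex 22.0 0.0 28.0
      vertex 0.0 0.0 28.0
    endloop
  endfacet
  facet normal 0.0000 1.0000 0.0000
    outer loop
      vertex 22.0 10.0 28.0
      vertex 22.0 10.0 0.0
      vertex 0.0 10.0 0.0
    endloop
  endfacet
  facet normal 0.0000 1.0000 0.0000
    outer loop
      vertex 0.0 10.0 28.0
      vertex 22.0 10.0 28.0
      vertex 0.0 10.0 0.0
    endloop
  endfacet
  facet normal -1.0000 0.0000 0.0000
    outer loop
      vertex 0.0 10.0 28.0
      vertex 0.0 10.0 0.0
      vertex 0.0 0.0 0.0
    endloop
  endfacet
  facet normal -1.0000 0.0000 0.0000
    outer loop
      vertex 0.0 0.0 28.0
      vertex 0.0 10.0 28.0
      vertex 0.0 0.0 0.0
    endloop
  endfacet
  facet normal 1.0000 0.0000 0.0000
    outer loop
      vertex 22.0 0.0 0.0
      vertex 22.0 10.0 0.0
      vertex 22.0 10.0 28.0
    endloop
  endfacet
  facet normal 1.0000 0.0000 0.0000
    outer loop
      vertex 22.0 0.0 0.0
      vertex 22.0 10.0 28.0
      vertex 22.0 0.0 28.0
    endloop
  endfacet
endsolid part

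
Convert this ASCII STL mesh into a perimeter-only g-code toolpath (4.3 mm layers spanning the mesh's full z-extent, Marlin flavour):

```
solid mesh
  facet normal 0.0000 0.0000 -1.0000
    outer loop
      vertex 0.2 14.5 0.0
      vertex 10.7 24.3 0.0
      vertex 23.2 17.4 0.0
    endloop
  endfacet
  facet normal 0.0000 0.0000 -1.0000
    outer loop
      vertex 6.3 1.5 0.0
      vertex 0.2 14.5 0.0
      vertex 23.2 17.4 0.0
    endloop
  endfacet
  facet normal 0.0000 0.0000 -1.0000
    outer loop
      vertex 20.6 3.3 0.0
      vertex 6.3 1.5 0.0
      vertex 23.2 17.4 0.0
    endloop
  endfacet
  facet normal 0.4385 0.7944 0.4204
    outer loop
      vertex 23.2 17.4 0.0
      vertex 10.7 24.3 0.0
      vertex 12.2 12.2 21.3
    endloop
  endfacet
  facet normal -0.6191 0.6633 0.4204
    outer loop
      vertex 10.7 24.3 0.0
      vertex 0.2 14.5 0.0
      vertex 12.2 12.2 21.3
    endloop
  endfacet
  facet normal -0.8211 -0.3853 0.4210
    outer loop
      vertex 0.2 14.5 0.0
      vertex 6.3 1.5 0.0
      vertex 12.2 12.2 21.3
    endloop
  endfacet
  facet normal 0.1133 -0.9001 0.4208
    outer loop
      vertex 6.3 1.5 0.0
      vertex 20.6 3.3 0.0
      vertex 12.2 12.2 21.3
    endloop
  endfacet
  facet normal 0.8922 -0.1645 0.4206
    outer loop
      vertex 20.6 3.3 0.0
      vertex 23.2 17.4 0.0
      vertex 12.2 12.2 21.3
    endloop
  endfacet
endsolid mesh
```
; perimeter-only toolpath
G21 ; units = mm
G90 ; absolute positioning
G28 ; home
; layer 1
G0 Z4.3
G0 X21.0 Y16.4
G1 X11.0 Y21.9
G1 X2.6 Y14.0
G1 X7.5 Y3.6
G1 X18.9 Y5.1
G1 X21.0 Y16.4
; layer 2
G0 Z8.5
G0 X18.8 Y15.3
G1 X11.3 Y19.5
G1 X5.0 Y13.6
G1 X8.7 Y5.8
G1 X17.2 Y6.9
G1 X18.8 Y15.3
; layer 3
G0 Z12.8
G0 X16.6 Y14.3
G1 X11.6 Y17.0
G1 X7.4 Y13.1
G1 X9.8 Y7.9
G1 X15.6 Y8.6
G1 X16.6 Y14.3
; layer 4
G0 Z17.0
G0 X14.4 Y13.2
G1 X11.9 Y14.6
G1 X9.8 Y12.7
G1 X11.0 Y10.1
G1 X13.9 Y10.4
G1 X14.4 Y13.2
M2 ; end

The solid is a regular 5-sided pyramid, base circumscribed radius ≈ 12.2 mm, apex at z ≈ 21.3 mm. Slicing at Δz = 4.3 mm — 5 equal slices spanning the solid's height, so layer i sits at z = i·h/5 — gives 4 non-empty perimeters. Each is a 5-segment closed polygon; G0 lifts to the layer z and rapids to the start vertex, then G1 traces the edges. The cross-section shrinks linearly with z (the slice at the apex is degenerate and omitted).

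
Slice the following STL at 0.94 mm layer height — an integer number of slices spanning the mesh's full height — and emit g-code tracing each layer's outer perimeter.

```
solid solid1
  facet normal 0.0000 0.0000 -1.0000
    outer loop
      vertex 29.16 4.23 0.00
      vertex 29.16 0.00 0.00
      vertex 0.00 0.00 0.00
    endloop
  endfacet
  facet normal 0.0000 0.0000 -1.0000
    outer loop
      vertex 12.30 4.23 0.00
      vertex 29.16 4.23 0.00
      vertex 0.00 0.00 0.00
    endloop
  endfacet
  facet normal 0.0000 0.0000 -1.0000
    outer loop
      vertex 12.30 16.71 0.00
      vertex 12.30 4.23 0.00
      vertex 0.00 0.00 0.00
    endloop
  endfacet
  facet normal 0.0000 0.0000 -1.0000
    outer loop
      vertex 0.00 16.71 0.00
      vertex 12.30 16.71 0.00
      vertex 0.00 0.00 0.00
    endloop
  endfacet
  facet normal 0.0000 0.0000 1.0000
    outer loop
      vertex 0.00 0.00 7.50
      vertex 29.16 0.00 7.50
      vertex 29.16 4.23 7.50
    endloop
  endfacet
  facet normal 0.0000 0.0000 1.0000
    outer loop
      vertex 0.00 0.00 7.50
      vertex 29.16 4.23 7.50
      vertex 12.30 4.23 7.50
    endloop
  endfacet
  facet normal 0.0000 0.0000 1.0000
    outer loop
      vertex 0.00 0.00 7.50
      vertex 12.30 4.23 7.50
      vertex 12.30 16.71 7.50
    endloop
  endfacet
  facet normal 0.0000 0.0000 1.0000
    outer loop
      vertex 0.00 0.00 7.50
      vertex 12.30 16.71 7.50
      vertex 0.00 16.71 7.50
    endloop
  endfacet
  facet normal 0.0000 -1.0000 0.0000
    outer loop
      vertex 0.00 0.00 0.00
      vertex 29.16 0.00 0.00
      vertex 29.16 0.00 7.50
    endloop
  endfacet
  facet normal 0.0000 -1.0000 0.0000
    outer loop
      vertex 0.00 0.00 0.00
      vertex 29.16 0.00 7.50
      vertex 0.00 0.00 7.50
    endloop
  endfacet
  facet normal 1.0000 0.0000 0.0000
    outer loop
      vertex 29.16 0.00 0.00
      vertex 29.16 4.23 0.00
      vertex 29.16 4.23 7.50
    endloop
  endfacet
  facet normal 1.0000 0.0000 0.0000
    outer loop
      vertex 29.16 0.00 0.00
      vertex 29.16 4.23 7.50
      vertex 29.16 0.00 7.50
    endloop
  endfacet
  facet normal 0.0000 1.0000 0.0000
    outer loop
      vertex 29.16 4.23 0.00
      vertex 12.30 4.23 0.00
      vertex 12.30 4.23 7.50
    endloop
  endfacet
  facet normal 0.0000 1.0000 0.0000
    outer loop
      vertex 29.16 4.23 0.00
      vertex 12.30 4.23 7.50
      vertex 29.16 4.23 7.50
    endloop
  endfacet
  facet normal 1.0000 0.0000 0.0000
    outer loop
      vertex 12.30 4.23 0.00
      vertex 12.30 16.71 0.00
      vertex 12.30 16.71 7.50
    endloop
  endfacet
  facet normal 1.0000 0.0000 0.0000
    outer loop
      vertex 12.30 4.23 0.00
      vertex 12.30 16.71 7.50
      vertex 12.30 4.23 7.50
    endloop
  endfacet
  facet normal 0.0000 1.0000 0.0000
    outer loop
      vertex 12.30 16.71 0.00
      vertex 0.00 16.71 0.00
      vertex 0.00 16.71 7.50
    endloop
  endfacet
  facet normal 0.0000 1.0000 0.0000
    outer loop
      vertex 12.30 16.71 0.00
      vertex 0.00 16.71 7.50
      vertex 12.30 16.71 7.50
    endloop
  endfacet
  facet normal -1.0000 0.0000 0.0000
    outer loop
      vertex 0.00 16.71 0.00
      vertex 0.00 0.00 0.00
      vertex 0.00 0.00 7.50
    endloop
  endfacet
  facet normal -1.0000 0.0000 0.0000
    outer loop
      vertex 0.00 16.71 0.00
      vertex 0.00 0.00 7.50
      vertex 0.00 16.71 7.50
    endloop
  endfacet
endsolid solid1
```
; perimeter-only toolpath
G21 ; units = mm
G90 ; absolute positioning
G28 ; home
; layer 1
G0 Z0.94
G0 X0.00 Y0.00
G1 X29.16 Y0.00
G1 X29.16 Y4.23
G1 X12.30 Y4.23
G1 X12.30 Y16.71
G1 X0.00 Y16.71
G1 X0.00 Y0.00
; layer 2
G0 Z1.88
G0 X0.00 Y0.00
G1 X29.16 Y0.00
G1 X29.16 Y4.23
G1 X12.30 Y4.23
G1 X12.30 Y16.71
G1 X0.00 Y16.71
G1 X0.00 Y0.00
; layer 3
G0 Z2.81
G0 X0.00 Y0.00
G1 X29.16 Y0.00
G1 X29.16 Y4.23
G1 X12.30 Y4.23
G1 X12.30 Y16.71
G1 X0.00 Y16.71
G1 X0.00 Y0.00
; layer 4
G0 Z3.75
G0 X0.00 Y0.00
G1 X29.16 Y0.00
G1 X29.16 Y4.23
G1 X12.30 Y4.23
G1 X12.30 Y16.71
G1 X0.00 Y16.71
G1 X0.00 Y0.00
; layer 5
G0 Z4.69
G0 X0.00 Y0.00
G1 X29.16 Y0.00
G1 X29.16 Y4.23
G1 X12.30 Y4.23
G1 X12.30 Y16.71
G1 X0.00 Y16.71
G1 X0.00 Y0.00
; layer 6
G0 Z5.62
G0 X0.00 Y0.00
G1 X29.16 Y0.00
G1 X29.16 Y4.23
G1 X12.30 Y4.23
G1 X12.30 Y16.71
G1 X0.00 Y16.71
G1 X0.00 Y0.00
; layer 7
G0 Z6.56
G0 X0.00 Y0.00
G1 X29.16 Y0.00
G1 X29.16 Y4.23
G1 X12.30 Y4.23
G1 X12.30 Y16.71
G1 X0.00 Y16.71
G1 X0.00 Y0.00
; layer 8
G0 Z7.50
G0 X0.00 Y0.00
G1 X29.16 Y0.00
G1 X29.16 Y4.23
G1 X12.30 Y4.23
G1 X12.30 Y16.71
G1 X0.00 Y16.71
G1 X0.00 Y0.00
M2 ; end

The solid is an L-shaped prism: outer 29.2 × 16.7 mm, arm thicknesses ≈ 4.23 mm (horizontal) and 12.3 mm (vertical), extruded 7.5 mm in z. Slicing at Δz = 0.94 mm — 8 equal slices spanning the solid's height, so layer i sits at z = i·h/8 — gives 8 non-empty perimeters. Each is a 6-segment closed polygon; G0 lifts to the layer z and rapids to the start vertex, then G1 traces the edges.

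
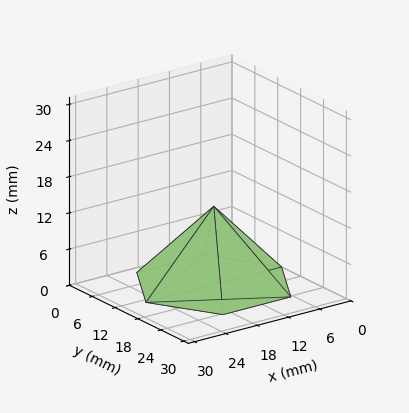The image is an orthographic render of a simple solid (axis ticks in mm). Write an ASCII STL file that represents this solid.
Reading the render: the shape is a regular 6-sided pyramid, base circumscribed radius ≈ 13 mm, apex at z ≈ 13 mm (dimensions read to the nearest mm from the axis ticks). For the STL, each face is triangulated and given an outward normal.

solid part
  facet normal 0.0000 0.0000 -1.0000
    outer loop
      vertex 6.5 24.3 0.0
      vertex 19.5 24.3 0.0
      vertex 26.0 13.0 0.0
    endloop
  endfacet
  facet normal 0.0000 0.0000 -1.0000
    outer loop
      vertex 0.0 13.0 0.0
      vertex 6.5 24.3 0.0
      vertex 26.0 13.0 0.0
    endloop
  endfacet
  facet normal 0.0000 0.0000 -1.0000
    outer loop
      vertex 6.5 1.7 0.0
      vertex 0.0 13.0 0.0
      vertex 26.0 13.0 0.0
    endloop
  endfacet
  facet normal 0.0000 0.0000 -1.0000
    outer loop
      vertex 19.5 1.7 0.0
      vertex 6.5 1.7 0.0
      vertex 26.0 13.0 0.0
    endloop
  endfacet
  facet normal 0.6550 0.3768 0.6550
    outer loop
      vertex 26.0 13.0 0.0
      vertex 19.5 24.3 0.0
      vertex 13.0 13.0 13.0
    endloop
  endfacet
  facet normal 0.0000 0.7547 0.6560
    outer loop
      vertex 19.5 24.3 0.0
      vertex 6.5 24.3 0.0
      vertex 13.0 13.0 13.0
    endloop
  endfacet
  facet normal -0.6550 0.3768 0.6550
    outer loop
      vertex 6.5 24.3 0.0
      vertex 0.0 13.0 0.0
      vertex 13.0 13.0 13.0
    endloop
  endfacet
  facet normal -0.6550 -0.3768 0.6550
    outer loop
      vertex 0.0 13.0 0.0
      vertex 6.5 1.7 0.0
      vertex 13.0 13.0 13.0
    endloop
  endfacet
  facet normal 0.0000 -0.7547 0.6560
    outer loop
      vertex 6.5 1.7 0.0
      vertex 19.5 1.7 0.0
      vertex 13.0 13.0 13.0
    endloop
  endfacet
  facet normal 0.6550 -0.3768 0.6550
    outer loop
      vertex 19.5 1.7 0.0
      vertex 26.0 13.0 0.0
      vertex 13.0 13.0 13.0
    endloop
  endfacet
endsolid part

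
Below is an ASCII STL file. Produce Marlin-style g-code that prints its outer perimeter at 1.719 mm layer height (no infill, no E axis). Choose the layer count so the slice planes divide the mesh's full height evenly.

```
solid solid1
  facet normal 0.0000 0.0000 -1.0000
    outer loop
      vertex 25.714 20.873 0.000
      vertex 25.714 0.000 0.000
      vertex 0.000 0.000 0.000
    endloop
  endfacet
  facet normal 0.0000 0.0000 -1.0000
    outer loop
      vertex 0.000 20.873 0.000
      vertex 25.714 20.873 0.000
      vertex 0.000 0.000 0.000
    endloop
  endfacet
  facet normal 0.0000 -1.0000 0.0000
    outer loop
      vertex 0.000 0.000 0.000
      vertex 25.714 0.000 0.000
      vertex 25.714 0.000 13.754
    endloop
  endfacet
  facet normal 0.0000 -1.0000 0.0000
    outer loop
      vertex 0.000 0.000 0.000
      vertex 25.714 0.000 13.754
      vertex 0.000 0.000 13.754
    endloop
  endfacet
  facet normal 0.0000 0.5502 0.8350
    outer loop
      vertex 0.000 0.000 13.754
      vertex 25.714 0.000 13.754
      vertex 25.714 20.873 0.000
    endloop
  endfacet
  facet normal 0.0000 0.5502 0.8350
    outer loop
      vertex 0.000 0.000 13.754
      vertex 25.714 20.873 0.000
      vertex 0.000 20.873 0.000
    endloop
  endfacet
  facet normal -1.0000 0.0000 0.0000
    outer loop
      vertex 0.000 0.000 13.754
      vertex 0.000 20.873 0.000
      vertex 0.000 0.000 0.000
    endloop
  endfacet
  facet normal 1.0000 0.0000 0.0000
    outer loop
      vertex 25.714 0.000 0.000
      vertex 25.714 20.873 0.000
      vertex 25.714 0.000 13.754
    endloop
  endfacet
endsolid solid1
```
; perimeter-only toolpath
G21 ; units = mm
G90 ; absolute positioning
G28 ; home
; layer 1
G0 Z1.719
G0 X0.000 Y0.000
G1 X25.714 Y0.000
G1 X25.714 Y18.264
G1 X0.000 Y18.264
G1 X0.000 Y0.000
; layer 2
G0 Z3.438
G0 X0.000 Y0.000
G1 X25.714 Y0.000
G1 X25.714 Y15.655
G1 X0.000 Y15.655
G1 X0.000 Y0.000
; layer 3
G0 Z5.158
G0 X0.000 Y0.000
G1 X25.714 Y0.000
G1 X25.714 Y13.046
G1 X0.000 Y13.046
G1 X0.000 Y0.000
; layer 4
G0 Z6.877
G0 X0.000 Y0.000
G1 X25.714 Y0.000
G1 X25.714 Y10.437
G1 X0.000 Y10.437
G1 X0.000 Y0.000
; layer 5
G0 Z8.596
G0 X0.000 Y0.000
G1 X25.714 Y0.000
G1 X25.714 Y7.827
G1 X0.000 Y7.827
G1 X0.000 Y0.000
; layer 6
G0 Z10.316
G0 X0.000 Y0.000
G1 X25.714 Y0.000
G1 X25.714 Y5.218
G1 X0.000 Y5.218
G1 X0.000 Y0.000
; layer 7
G0 Z12.035
G0 X0.000 Y0.000
G1 X25.714 Y0.000
G1 X25.714 Y2.609
G1 X0.000 Y2.609
G1 X0.000 Y0.000
M2 ; end

The solid is a wedge (ramp): 25.7 × 20.9 mm base, rising to 13.8 mm along the y=0 edge and sloping linearly to z=0 at y=20.9. Slicing at Δz = 1.719 mm — 8 equal slices spanning the solid's height, so layer i sits at z = i·h/8 — gives 7 non-empty perimeters. Each is a 4-segment closed polygon; G0 lifts to the layer z and rapids to the start vertex, then G1 traces the edges. The cross-section shrinks linearly with z (the slice at the apex is degenerate and omitted).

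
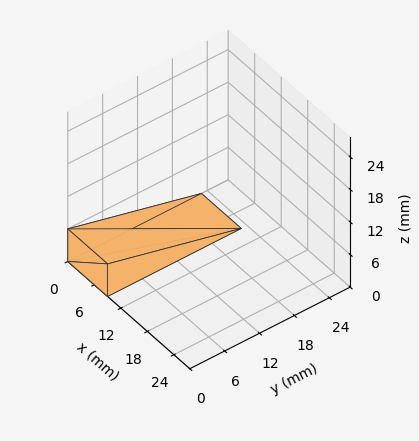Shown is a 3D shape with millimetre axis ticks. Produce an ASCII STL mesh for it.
Reading the render: the shape is a wedge (ramp): 9 × 23 mm base, rising to 6 mm along the y=0 edge and sloping linearly to z=0 at y=23 (dimensions read to the nearest mm from the axis ticks). For the STL, each face is triangulated and given an outward normal.

solid part
  facet normal 0.0000 0.0000 -1.0000
    outer loop
      vertex 9.000 23.000 0.000
      vertex 9.000 0.000 0.000
      vertex 0.000 0.000 0.000
    endloop
  endfacet
  facet normal 0.0000 0.0000 -1.0000
    outer loop
      vertex 0.000 23.000 0.000
      vertex 9.000 23.000 0.000
      vertex 0.000 0.000 0.000
    endloop
  endfacet
  facet normal 0.0000 -1.0000 0.0000
    outer loop
      vertex 0.000 0.000 0.000
      vertex 9.000 0.000 0.000
      vertex 9.000 0.000 6.000
    endloop
  endfacet
  facet normal 0.0000 -1.0000 0.0000
    outer loop
      vertex 0.000 0.000 0.000
      vertex 9.000 0.000 6.000
      vertex 0.000 0.000 6.000
    endloop
  endfacet
  facet normal 0.0000 0.2524 0.9676
    outer loop
      vertex 0.000 0.000 6.000
      vertex 9.000 0.000 6.000
      vertex 9.000 23.000 0.000
    endloop
  endfacet
  facet normal 0.0000 0.2524 0.9676
    outer loop
      vertex 0.000 0.000 6.000
      vertex 9.000 23.000 0.000
      vertex 0.000 23.000 0.000
    endloop
  endfacet
  facet normal -1.0000 0.0000 0.0000
    outer loop
      vertex 0.000 0.000 6.000
      vertex 0.000 23.000 0.000
      vertex 0.000 0.000 0.000
    endloop
  endfacet
  facet normal 1.0000 0.0000 0.0000
    outer loop
      vertex 9.000 0.000 0.000
      vertex 9.000 23.000 0.000
      vertex 9.000 0.000 6.000
    endloop
  endfacet
endsolid part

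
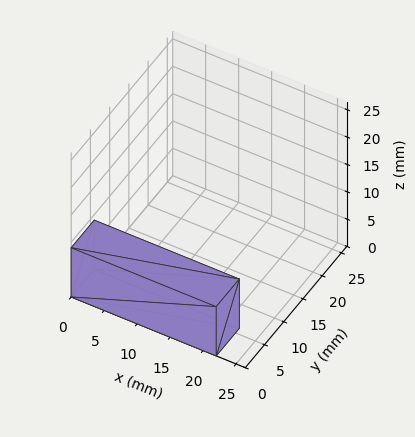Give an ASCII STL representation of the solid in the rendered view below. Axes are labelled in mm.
Reading the render: the shape is a rectangular box, roughly 22 × 6 mm footprint and 9 mm tall (dimensions read to the nearest mm from the axis ticks). For the STL, each face is triangulated and given an outward normal.

solid part
  facet normal 0.0000 0.0000 -1.0000
    outer loop
      vertex 22.000 6.000 0.000
      vertex 22.000 0.000 0.000
      vertex 0.000 0.000 0.000
    endloop
  endfacet
  facet normal 0.0000 0.0000 -1.0000
    outer loop
      vertex 0.000 6.000 0.000
      vertex 22.000 6.000 0.000
      vertex 0.000 0.000 0.000
    endloop
  endfacet
  facet normal 0.0000 0.0000 1.0000
    outer loop
      vertex 0.000 0.000 9.000
      vertex 22.000 0.000 9.000
      vertex 22.000 6.000 9.000
    endloop
  endfacet
  facet normal 0.0000 0.0000 1.0000
    outer loop
      vertex 0.000 0.000 9.000
      vertex 22.000 6.000 9.000
      vertex 0.000 6.000 9.000
    endloop
  endfacet
  facet normal 0.0000 -1.0000 0.0000
    outer loop
      vertex 0.000 0.000 0.000
      vertex 22.000 0.000 0.000
      vertex 22.000 0.000 9.000
    endloop
  endfacet
  facet normal 0.0000 -1.0000 0.0000
    outer loop
      vertex 0.000 0.000 0.000
      vertex 22.000 0.000 9.000
      vertex 0.000 0.000 9.000
    endloop
  endfacet
  facet normal 0.0000 1.0000 0.0000
    outer loop
      vertex 22.000 6.000 9.000
      vertex 22.000 6.000 0.000
      vertex 0.000 6.000 0.000
    endloop
  endfacet
  facet normal 0.0000 1.0000 0.0000
    outer loop
      vertex 0.000 6.000 9.000
      vertex 22.000 6.000 9.000
      vertex 0.000 6.000 0.000
    endloop
  endfacet
  facet normal -1.0000 0.0000 0.0000
    outer loop
      vertex 0.000 6.000 9.000
      vertex 0.000 6.000 0.000
      vertex 0.000 0.000 0.000
    endloop
  endfacet
  facet normal -1.0000 0.0000 0.0000
    outer loop
      vertex 0.000 0.000 9.000
      vertex 0.000 6.000 9.000
      vertex 0.000 0.000 0.000
    endloop
  endfacet
  facet normal 1.0000 0.0000 0.0000
    outer loop
      vertex 22.000 0.000 0.000
      vertex 22.000 6.000 0.000
      vertex 22.000 6.000 9.000
    endloop
  endfacet
  facet normal 1.0000 0.0000 0.0000
    outer loop
      vertex 22.000 0.000 0.000
      vertex 22.000 6.000 9.000
      vertex 22.000 0.000 9.000
    endloop
  endfacet
endsolid part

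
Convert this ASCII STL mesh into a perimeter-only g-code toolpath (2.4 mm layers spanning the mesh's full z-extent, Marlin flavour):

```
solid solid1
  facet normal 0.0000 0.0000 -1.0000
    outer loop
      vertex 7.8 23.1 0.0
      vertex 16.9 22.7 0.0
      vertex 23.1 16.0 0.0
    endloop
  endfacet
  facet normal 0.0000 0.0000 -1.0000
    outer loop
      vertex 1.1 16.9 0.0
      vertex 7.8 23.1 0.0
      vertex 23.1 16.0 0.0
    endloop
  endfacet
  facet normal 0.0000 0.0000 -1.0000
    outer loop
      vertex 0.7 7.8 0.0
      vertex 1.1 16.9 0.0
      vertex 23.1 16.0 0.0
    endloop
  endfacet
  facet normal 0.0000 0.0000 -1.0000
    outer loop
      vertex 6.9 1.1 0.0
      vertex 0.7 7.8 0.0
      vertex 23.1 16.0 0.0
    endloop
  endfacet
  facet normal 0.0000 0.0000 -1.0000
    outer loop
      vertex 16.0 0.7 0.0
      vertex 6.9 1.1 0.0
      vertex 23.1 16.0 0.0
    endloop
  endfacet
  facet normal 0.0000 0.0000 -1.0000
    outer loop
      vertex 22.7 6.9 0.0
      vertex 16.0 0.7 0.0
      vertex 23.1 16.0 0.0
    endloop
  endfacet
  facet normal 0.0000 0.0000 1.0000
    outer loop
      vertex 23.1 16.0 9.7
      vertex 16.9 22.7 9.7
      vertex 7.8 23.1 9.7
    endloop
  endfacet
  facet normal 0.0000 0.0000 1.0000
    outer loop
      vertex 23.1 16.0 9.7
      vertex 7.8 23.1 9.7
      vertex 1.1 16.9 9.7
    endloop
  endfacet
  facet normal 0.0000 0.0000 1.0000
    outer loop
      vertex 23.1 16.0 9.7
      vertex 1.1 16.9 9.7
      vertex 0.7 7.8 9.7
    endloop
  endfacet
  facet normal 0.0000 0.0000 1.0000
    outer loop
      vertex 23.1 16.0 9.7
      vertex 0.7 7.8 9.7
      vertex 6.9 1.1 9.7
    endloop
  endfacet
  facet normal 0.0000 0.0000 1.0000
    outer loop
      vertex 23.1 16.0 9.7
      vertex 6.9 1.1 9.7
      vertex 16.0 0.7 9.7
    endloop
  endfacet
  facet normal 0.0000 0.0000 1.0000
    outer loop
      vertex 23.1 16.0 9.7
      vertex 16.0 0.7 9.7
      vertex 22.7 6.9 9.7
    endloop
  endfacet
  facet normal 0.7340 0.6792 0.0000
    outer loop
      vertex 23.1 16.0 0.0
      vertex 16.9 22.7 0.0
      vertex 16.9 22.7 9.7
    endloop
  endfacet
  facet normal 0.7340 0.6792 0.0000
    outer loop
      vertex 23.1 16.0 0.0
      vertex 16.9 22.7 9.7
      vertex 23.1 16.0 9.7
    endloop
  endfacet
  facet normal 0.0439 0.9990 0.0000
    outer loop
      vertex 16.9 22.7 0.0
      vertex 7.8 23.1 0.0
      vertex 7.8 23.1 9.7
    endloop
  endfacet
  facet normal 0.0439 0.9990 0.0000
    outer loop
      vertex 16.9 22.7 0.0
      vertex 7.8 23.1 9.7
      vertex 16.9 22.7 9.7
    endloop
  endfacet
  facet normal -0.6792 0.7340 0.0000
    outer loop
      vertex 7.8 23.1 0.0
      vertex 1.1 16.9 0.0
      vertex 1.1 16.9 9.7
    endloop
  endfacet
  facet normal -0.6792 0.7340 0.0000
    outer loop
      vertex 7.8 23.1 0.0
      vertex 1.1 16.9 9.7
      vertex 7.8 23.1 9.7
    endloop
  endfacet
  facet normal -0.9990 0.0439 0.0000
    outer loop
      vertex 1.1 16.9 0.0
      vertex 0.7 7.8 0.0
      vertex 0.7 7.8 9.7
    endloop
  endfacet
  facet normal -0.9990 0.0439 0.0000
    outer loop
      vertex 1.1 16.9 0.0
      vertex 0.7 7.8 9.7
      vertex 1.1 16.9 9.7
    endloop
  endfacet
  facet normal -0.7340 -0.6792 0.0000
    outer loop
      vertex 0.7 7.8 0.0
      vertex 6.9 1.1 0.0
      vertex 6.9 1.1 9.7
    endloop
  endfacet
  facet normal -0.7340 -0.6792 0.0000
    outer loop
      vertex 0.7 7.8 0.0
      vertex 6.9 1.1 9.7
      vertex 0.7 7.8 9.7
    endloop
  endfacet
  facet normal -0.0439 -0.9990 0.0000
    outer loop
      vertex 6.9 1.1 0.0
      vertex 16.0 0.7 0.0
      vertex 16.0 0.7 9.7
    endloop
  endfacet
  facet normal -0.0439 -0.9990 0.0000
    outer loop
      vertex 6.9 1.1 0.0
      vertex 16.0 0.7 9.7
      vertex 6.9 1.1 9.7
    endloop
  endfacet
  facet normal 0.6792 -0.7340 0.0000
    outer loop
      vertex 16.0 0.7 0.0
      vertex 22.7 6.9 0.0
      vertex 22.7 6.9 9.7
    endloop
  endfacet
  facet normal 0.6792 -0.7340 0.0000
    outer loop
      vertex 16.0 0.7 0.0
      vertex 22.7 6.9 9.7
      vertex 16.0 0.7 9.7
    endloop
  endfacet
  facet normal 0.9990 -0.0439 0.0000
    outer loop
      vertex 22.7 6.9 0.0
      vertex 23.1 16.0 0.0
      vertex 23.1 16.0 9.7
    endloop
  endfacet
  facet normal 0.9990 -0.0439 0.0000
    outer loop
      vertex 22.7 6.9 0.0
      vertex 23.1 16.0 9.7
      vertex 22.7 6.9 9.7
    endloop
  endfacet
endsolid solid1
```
; perimeter-only toolpath
G21 ; units = mm
G90 ; absolute positioning
G28 ; home
; layer 1
G0 Z2.4
G0 X23.1 Y16.0
G1 X16.9 Y22.7
G1 X7.8 Y23.1
G1 X1.1 Y16.9
G1 X0.7 Y7.8
G1 X6.9 Y1.1
G1 X16.0 Y0.7
G1 X22.7 Y6.9
G1 X23.1 Y16.0
; layer 2
G0 Z4.8
G0 X23.1 Y16.0
G1 X16.9 Y22.7
G1 X7.8 Y23.1
G1 X1.1 Y16.9
G1 X0.7 Y7.8
G1 X6.9 Y1.1
G1 X16.0 Y0.7
G1 X22.7 Y6.9
G1 X23.1 Y16.0
; layer 3
G0 Z7.3
G0 X23.1 Y16.0
G1 X16.9 Y22.7
G1 X7.8 Y23.1
G1 X1.1 Y16.9
G1 X0.7 Y7.8
G1 X6.9 Y1.1
G1 X16.0 Y0.7
G1 X22.7 Y6.9
G1 X23.1 Y16.0
; layer 4
G0 Z9.7
G0 X23.1 Y16.0
G1 X16.9 Y22.7
G1 X7.8 Y23.1
G1 X1.1 Y16.9
G1 X0.7 Y7.8
G1 X6.9 Y1.1
G1 X16.0 Y0.7
G1 X22.7 Y6.9
G1 X23.1 Y16.0
M2 ; end

The solid is a regular 8-sided prism (a cylinder approximated with 8 flat sides), circumscribed radius ≈ 11.9 mm, height ≈ 9.7 mm. Slicing at Δz = 2.4 mm — 4 equal slices spanning the solid's height, so layer i sits at z = i·h/4 — gives 4 non-empty perimeters. Each is a 8-segment closed polygon; G0 lifts to the layer z and rapids to the start vertex, then G1 traces the edges.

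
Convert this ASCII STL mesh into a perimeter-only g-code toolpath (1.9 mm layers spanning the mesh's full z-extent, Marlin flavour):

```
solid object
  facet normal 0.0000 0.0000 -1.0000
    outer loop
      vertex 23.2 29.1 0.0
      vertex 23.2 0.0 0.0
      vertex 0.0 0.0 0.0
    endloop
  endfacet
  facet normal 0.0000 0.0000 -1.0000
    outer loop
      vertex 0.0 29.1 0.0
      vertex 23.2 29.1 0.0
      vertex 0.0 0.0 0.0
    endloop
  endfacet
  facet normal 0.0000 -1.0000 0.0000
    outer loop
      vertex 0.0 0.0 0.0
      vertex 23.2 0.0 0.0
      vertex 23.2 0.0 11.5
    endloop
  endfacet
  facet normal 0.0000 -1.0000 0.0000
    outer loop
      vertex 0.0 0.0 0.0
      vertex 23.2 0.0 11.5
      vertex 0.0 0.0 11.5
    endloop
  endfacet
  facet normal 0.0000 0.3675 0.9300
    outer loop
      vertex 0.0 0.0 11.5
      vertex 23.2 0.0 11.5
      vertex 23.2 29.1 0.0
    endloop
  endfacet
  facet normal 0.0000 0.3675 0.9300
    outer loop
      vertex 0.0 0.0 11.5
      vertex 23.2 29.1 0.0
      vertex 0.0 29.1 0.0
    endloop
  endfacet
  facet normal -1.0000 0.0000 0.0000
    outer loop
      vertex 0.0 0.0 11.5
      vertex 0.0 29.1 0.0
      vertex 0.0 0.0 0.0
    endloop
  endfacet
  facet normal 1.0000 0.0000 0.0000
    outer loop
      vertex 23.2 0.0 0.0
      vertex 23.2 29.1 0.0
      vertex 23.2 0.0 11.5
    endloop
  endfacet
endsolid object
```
; perimeter-only toolpath
G21 ; units = mm
G90 ; absolute positioning
G28 ; home
; layer 1
G0 Z1.9
G0 X0.0 Y0.0
G1 X23.2 Y0.0
G1 X23.2 Y24.2
G1 X0.0 Y24.2
G1 X0.0 Y0.0
; layer 2
G0 Z3.8
G0 X0.0 Y0.0
G1 X23.2 Y0.0
G1 X23.2 Y19.4
G1 X0.0 Y19.4
G1 X0.0 Y0.0
; layer 3
G0 Z5.8
G0 X0.0 Y0.0
G1 X23.2 Y0.0
G1 X23.2 Y14.6
G1 X0.0 Y14.6
G1 X0.0 Y0.0
; layer 4
G0 Z7.7
G0 X0.0 Y0.0
G1 X23.2 Y0.0
G1 X23.2 Y9.7
G1 X0.0 Y9.7
G1 X0.0 Y0.0
; layer 5
G0 Z9.6
G0 X0.0 Y0.0
G1 X23.2 Y0.0
G1 X23.2 Y4.8
G1 X0.0 Y4.8
G1 X0.0 Y0.0
M2 ; end

The solid is a wedge (ramp): 23.2 × 29.1 mm base, rising to 11.5 mm along the y=0 edge and sloping linearly to z=0 at y=29.1. Slicing at Δz = 1.9 mm — 6 equal slices spanning the solid's height, so layer i sits at z = i·h/6 — gives 5 non-empty perimeters. Each is a 4-segment closed polygon; G0 lifts to the layer z and rapids to the start vertex, then G1 traces the edges. The cross-section shrinks linearly with z (the slice at the apex is degenerate and omitted).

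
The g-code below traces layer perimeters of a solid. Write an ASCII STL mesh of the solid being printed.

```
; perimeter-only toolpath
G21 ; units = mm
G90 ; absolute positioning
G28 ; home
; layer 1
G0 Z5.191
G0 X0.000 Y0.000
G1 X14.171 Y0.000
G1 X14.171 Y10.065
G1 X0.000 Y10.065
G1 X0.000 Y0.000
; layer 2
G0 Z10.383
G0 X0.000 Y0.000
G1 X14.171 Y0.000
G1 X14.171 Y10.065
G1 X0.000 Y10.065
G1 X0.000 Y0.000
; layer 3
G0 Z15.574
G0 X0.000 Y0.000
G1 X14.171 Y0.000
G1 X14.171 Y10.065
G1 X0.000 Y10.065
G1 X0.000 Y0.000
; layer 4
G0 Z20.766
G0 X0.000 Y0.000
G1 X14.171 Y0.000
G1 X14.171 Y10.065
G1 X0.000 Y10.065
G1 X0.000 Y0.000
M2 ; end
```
solid part
  facet normal 0.0000 0.0000 -1.0000
    outer loop
      vertex 14.171 10.065 0.000
      vertex 14.171 0.000 0.000
      vertex 0.000 0.000 0.000
    endloop
  endfacet
  facet normal 0.0000 0.0000 -1.0000
    outer loop
      vertex 0.000 10.065 0.000
      vertex 14.171 10.065 0.000
      vertex 0.000 0.000 0.000
    endloop
  endfacet
  facet normal 0.0000 0.0000 1.0000
    outer loop
      vertex 0.000 0.000 20.766
      vertex 14.171 0.000 20.766
      vertex 14.171 10.065 20.766
    endloop
  endfacet
  facet normal 0.0000 0.0000 1.0000
    outer loop
      vertex 0.000 0.000 20.766
      vertex 14.171 10.065 20.766
      vertex 0.000 10.065 20.766
    endloop
  endfacet
  facet normal 0.0000 -1.0000 0.0000
    outer loop
      vertex 0.000 0.000 0.000
      vertex 14.171 0.000 0.000
      vertex 14.171 0.000 20.766
    endloop
  endfacet
  facet normal 0.0000 -1.0000 0.0000
    outer loop
      vertex 0.000 0.000 0.000
      vertex 14.171 0.000 20.766
      vertex 0.000 0.000 20.766
    endloop
  endfacet
  facet normal 0.0000 1.0000 0.0000
    outer loop
      vertex 14.171 10.065 20.766
      vertex 14.171 10.065 0.000
      vertex 0.000 10.065 0.000
    endloop
  endfacet
  facet normal 0.0000 1.0000 0.0000
    outer loop
      vertex 0.000 10.065 20.766
      vertex 14.171 10.065 20.766
      vertex 0.000 10.065 0.000
    endloop
  endfacet
  facet normal -1.0000 0.0000 0.0000
    outer loop
      vertex 0.000 10.065 20.766
      vertex 0.000 10.065 0.000
      vertex 0.000 0.000 0.000
    endloop
  endfacet
  facet normal -1.0000 0.0000 0.0000
    outer loop
      vertex 0.000 0.000 20.766
      vertex 0.000 10.065 20.766
      vertex 0.000 0.000 0.000
    endloop
  endfacet
  facet normal 1.0000 0.0000 0.0000
    outer loop
      vertex 14.171 0.000 0.000
      vertex 14.171 10.065 0.000
      vertex 14.171 10.065 20.766
    endloop
  endfacet
  facet normal 1.0000 0.0000 0.0000
    outer loop
      vertex 14.171 0.000 0.000
      vertex 14.171 10.065 20.766
      vertex 14.171 0.000 20.766
    endloop
  endfacet
endsolid part

The G0 Z moves step by Δz≈5.191 mm. Every layer's G1 loop is the same polygon, so the solid is a straight extrusion of it from z=0 to z≈20.8. Closing with flat bottom and top caps and triangulating gives 12 facets — a rectangular box, roughly 14.2 × 10.1 mm footprint and 20.8 mm tall.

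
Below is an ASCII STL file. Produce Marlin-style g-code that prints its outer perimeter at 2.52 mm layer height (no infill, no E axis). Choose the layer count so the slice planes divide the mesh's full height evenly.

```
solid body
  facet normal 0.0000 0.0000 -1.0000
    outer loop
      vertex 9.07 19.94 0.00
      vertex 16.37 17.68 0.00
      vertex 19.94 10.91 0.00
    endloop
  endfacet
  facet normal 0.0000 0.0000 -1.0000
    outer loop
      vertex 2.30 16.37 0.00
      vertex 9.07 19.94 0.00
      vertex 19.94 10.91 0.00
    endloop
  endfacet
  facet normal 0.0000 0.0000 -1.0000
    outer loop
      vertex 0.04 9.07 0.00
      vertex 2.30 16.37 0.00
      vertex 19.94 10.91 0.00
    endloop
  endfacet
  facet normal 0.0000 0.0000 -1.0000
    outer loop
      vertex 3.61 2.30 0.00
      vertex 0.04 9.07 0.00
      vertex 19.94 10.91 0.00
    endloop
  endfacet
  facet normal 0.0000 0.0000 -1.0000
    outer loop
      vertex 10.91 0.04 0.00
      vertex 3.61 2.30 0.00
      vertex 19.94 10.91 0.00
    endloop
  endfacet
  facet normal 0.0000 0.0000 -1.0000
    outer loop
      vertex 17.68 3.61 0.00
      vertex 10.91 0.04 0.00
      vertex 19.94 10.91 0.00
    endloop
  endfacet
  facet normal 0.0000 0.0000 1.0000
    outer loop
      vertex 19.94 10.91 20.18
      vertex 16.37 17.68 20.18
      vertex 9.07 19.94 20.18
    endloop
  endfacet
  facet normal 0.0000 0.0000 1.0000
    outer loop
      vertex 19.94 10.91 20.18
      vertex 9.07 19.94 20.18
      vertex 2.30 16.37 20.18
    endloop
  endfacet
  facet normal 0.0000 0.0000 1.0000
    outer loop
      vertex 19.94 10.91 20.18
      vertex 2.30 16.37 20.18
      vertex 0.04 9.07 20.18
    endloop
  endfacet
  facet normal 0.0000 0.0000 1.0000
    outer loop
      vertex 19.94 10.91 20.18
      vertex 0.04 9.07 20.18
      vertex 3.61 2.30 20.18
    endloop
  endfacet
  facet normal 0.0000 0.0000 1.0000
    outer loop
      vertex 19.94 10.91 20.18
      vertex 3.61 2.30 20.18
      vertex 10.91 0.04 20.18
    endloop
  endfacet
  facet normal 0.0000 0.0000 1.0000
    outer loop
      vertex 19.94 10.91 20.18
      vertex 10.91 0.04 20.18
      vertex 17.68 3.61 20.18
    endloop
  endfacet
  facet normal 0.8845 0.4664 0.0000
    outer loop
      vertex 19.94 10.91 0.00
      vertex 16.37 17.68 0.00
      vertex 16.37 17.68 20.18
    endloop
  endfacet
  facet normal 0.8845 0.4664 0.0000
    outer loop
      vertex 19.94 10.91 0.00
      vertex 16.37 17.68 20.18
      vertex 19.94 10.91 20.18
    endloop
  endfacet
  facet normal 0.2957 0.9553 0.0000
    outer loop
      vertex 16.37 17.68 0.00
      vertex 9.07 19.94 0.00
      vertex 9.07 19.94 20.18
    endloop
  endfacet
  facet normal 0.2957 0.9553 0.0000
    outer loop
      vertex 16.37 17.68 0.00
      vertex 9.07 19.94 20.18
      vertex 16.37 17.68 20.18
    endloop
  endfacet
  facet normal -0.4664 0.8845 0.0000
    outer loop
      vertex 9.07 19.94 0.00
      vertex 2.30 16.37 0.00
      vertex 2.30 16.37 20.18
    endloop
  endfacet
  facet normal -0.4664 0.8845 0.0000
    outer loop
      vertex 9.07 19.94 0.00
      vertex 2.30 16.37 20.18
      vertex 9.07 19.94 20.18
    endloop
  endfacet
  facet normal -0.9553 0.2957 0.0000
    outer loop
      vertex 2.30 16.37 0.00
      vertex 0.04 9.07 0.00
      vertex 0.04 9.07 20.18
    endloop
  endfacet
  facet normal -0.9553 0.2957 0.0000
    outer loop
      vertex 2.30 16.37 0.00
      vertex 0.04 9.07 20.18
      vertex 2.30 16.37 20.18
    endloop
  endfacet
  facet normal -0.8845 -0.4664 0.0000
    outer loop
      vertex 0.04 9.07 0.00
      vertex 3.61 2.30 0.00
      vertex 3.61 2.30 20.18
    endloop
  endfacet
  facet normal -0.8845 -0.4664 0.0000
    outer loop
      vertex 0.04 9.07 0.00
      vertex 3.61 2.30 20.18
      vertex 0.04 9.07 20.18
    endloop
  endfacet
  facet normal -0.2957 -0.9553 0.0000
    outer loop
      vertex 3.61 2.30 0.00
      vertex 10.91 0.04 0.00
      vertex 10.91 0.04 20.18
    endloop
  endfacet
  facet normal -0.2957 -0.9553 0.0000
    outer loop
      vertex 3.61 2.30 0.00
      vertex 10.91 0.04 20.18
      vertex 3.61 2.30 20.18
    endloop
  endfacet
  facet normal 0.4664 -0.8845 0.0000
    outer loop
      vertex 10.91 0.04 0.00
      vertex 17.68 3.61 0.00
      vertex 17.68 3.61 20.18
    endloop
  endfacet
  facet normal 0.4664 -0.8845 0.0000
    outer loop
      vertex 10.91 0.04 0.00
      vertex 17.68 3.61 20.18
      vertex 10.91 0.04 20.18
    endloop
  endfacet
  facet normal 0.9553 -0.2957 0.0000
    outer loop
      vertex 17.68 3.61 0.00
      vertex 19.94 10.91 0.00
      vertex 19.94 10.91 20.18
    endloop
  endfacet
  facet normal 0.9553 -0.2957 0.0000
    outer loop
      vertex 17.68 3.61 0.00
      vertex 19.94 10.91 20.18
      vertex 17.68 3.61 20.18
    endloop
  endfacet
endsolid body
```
; perimeter-only toolpath
G21 ; units = mm
G90 ; absolute positioning
G28 ; home
; layer 1
G0 Z2.52
G0 X19.94 Y10.91
G1 X16.37 Y17.68
G1 X9.07 Y19.94
G1 X2.30 Y16.37
G1 X0.04 Y9.07
G1 X3.61 Y2.30
G1 X10.91 Y0.04
G1 X17.68 Y3.61
G1 X19.94 Y10.91
; layer 2
G0 Z5.04
G0 X19.94 Y10.91
G1 X16.37 Y17.68
G1 X9.07 Y19.94
G1 X2.30 Y16.37
G1 X0.04 Y9.07
G1 X3.61 Y2.30
G1 X10.91 Y0.04
G1 X17.68 Y3.61
G1 X19.94 Y10.91
; layer 3
G0 Z7.57
G0 X19.94 Y10.91
G1 X16.37 Y17.68
G1 X9.07 Y19.94
G1 X2.30 Y16.37
G1 X0.04 Y9.07
G1 X3.61 Y2.30
G1 X10.91 Y0.04
G1 X17.68 Y3.61
G1 X19.94 Y10.91
; layer 4
G0 Z10.09
G0 X19.94 Y10.91
G1 X16.37 Y17.68
G1 X9.07 Y19.94
G1 X2.30 Y16.37
G1 X0.04 Y9.07
G1 X3.61 Y2.30
G1 X10.91 Y0.04
G1 X17.68 Y3.61
G1 X19.94 Y10.91
; layer 5
G0 Z12.61
G0 X19.94 Y10.91
G1 X16.37 Y17.68
G1 X9.07 Y19.94
G1 X2.30 Y16.37
G1 X0.04 Y9.07
G1 X3.61 Y2.30
G1 X10.91 Y0.04
G1 X17.68 Y3.61
G1 X19.94 Y10.91
; layer 6
G0 Z15.13
G0 X19.94 Y10.91
G1 X16.37 Y17.68
G1 X9.07 Y19.94
G1 X2.30 Y16.37
G1 X0.04 Y9.07
G1 X3.61 Y2.30
G1 X10.91 Y0.04
G1 X17.68 Y3.61
G1 X19.94 Y10.91
; layer 7
G0 Z17.66
G0 X19.94 Y10.91
G1 X16.37 Y17.68
G1 X9.07 Y19.94
G1 X2.30 Y16.37
G1 X0.04 Y9.07
G1 X3.61 Y2.30
G1 X10.91 Y0.04
G1 X17.68 Y3.61
G1 X19.94 Y10.91
; layer 8
G0 Z20.18
G0 X19.94 Y10.91
G1 X16.37 Y17.68
G1 X9.07 Y19.94
G1 X2.30 Y16.37
G1 X0.04 Y9.07
G1 X3.61 Y2.30
G1 X10.91 Y0.04
G1 X17.68 Y3.61
G1 X19.94 Y10.91
M2 ; end

The solid is a regular 8-sided prism (a cylinder approximated with 8 flat sides), circumscribed radius ≈ 9.99 mm, height ≈ 20.2 mm. Slicing at Δz = 2.52 mm — 8 equal slices spanning the solid's height, so layer i sits at z = i·h/8 — gives 8 non-empty perimeters. Each is a 8-segment closed polygon; G0 lifts to the layer z and rapids to the start vertex, then G1 traces the edges.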